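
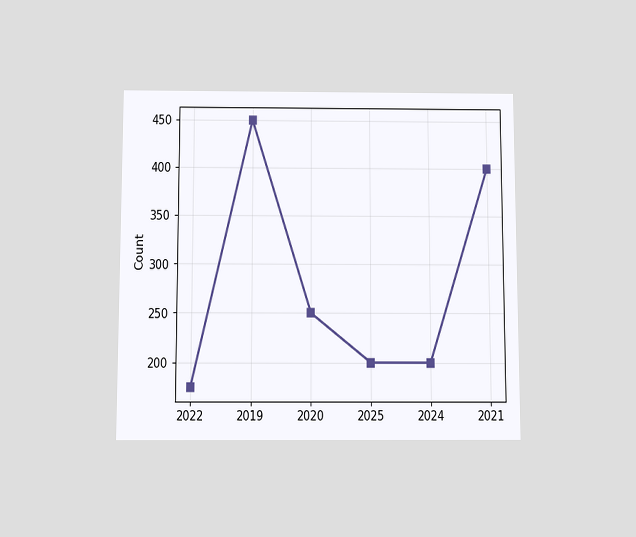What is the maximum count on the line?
The chart is viewed slightly from below. The highest point is at 2019, and reading across to the y-axis gives 450.

450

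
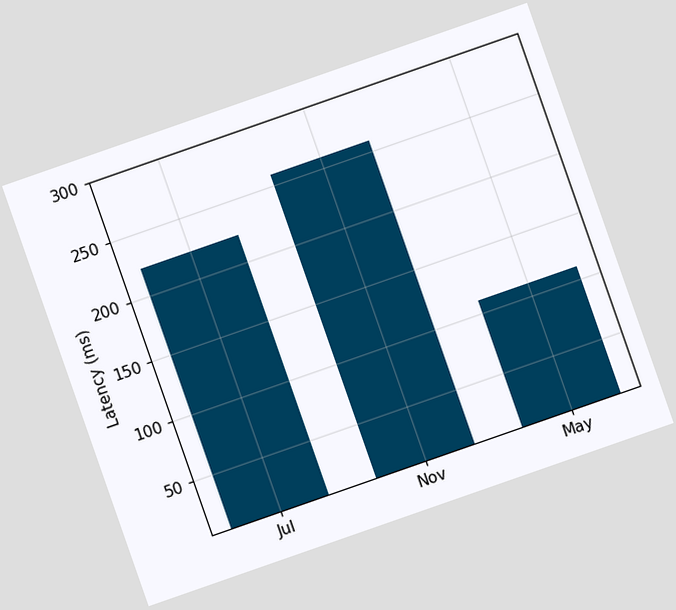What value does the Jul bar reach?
The chart is tilted about 19° counter-clockwise. Reading along the chart's y-axis, the Jul bar reaches 222ms.

222ms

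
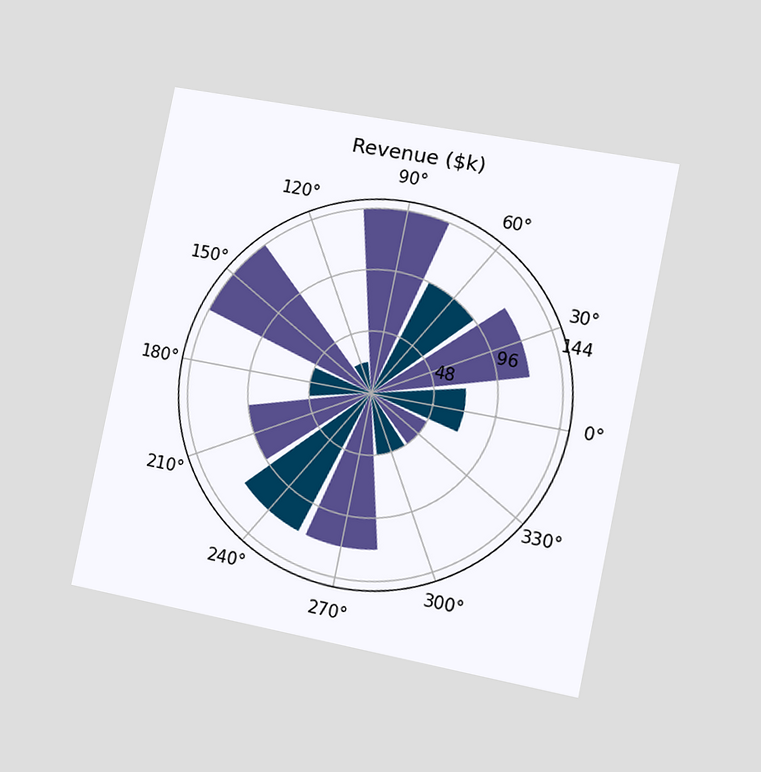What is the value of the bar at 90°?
$144k

The chart is tilted about 11° clockwise and viewed slightly from the right. The bar at 90° reaches $144k on the radial axis.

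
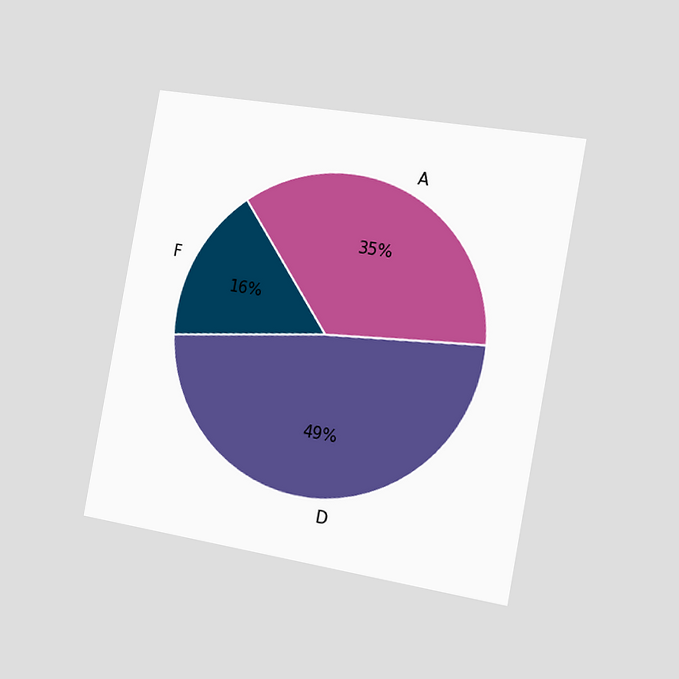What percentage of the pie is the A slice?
35%

The chart is tilted about 10° clockwise and viewed slightly from the right. The A slice takes up 35% of the pie.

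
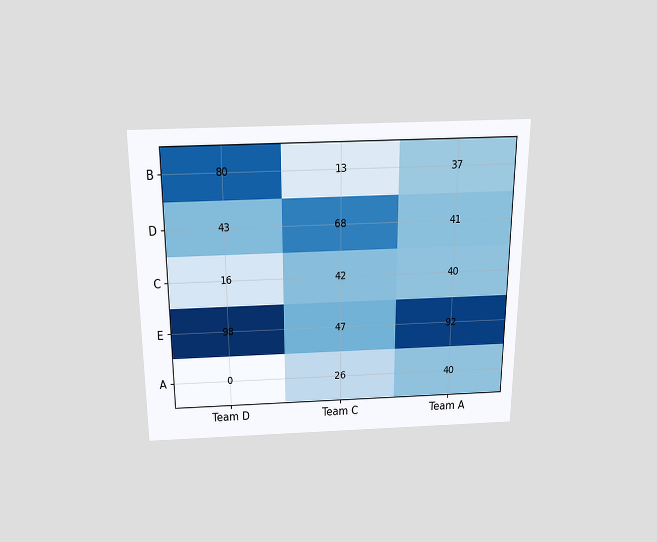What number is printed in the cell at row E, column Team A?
92

The chart is viewed slightly from above. The (E, Team A) cell reads 92.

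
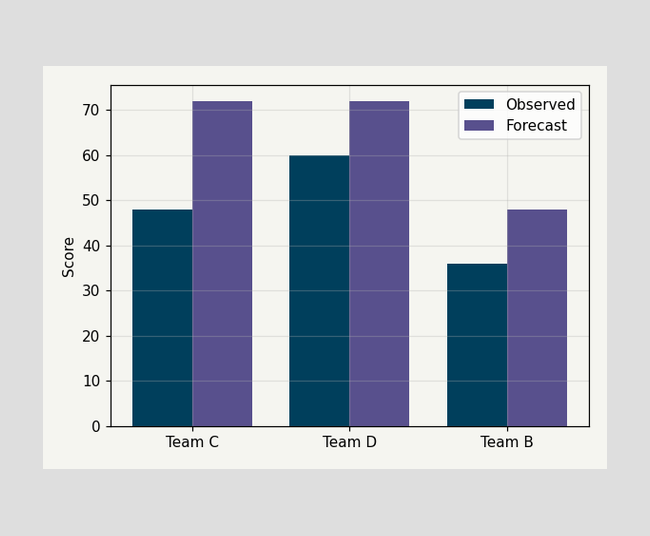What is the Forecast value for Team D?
The Forecast bar at Team D reaches 72 on the y-axis.

72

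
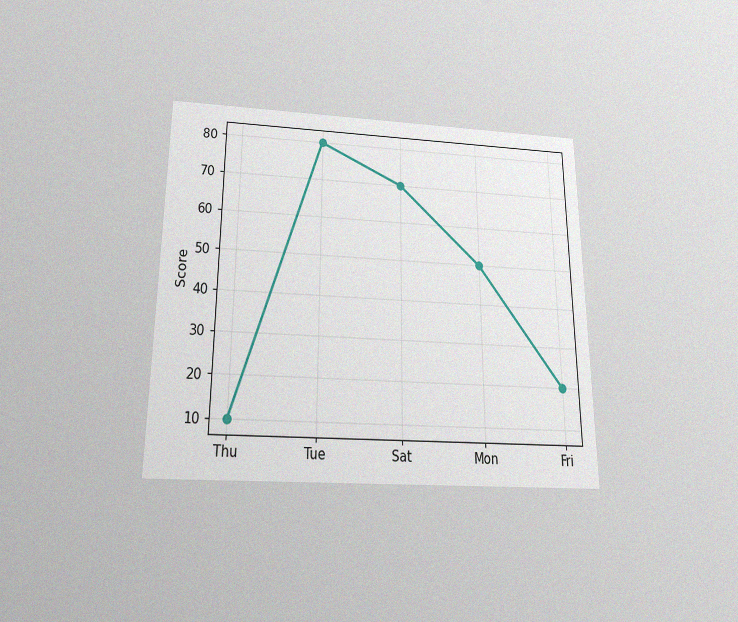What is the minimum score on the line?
The chart is viewed slightly from below, with some photo noise. The lowest point is at Thu, and reading across to the y-axis gives 10.

10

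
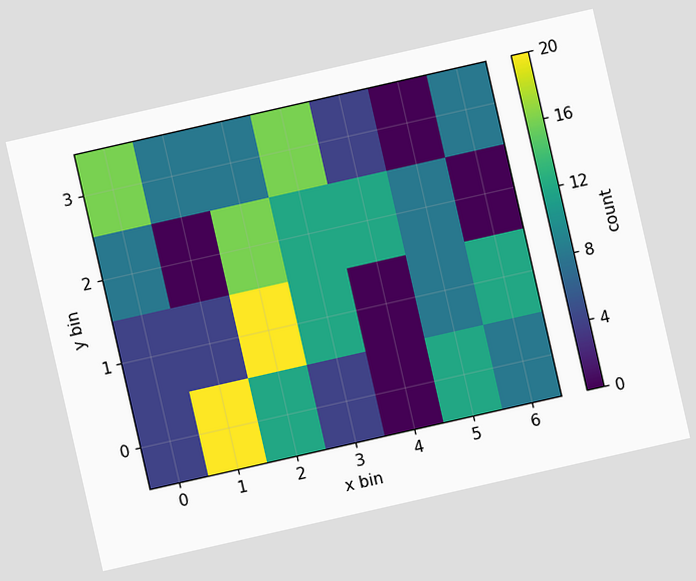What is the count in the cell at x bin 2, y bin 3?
8

The chart is tilted about 13° counter-clockwise. Matching the cell (2, 3) against the colorbar gives 8.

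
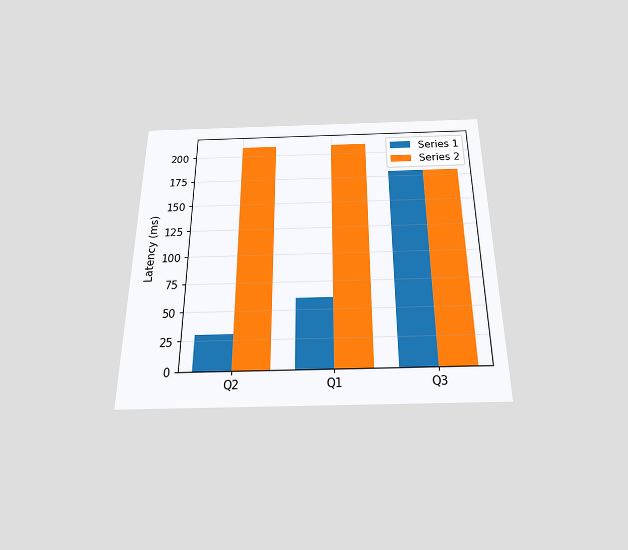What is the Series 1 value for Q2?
The chart is viewed slightly from below. The Series 1 bar at Q2 reaches 30ms on the y-axis.

30ms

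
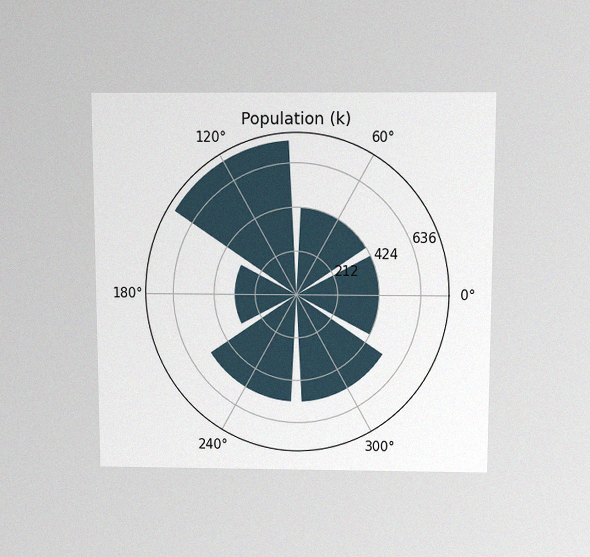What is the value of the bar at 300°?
530k

The chart is viewed slightly from above, with some photo noise. The bar at 300° reaches 530k on the radial axis.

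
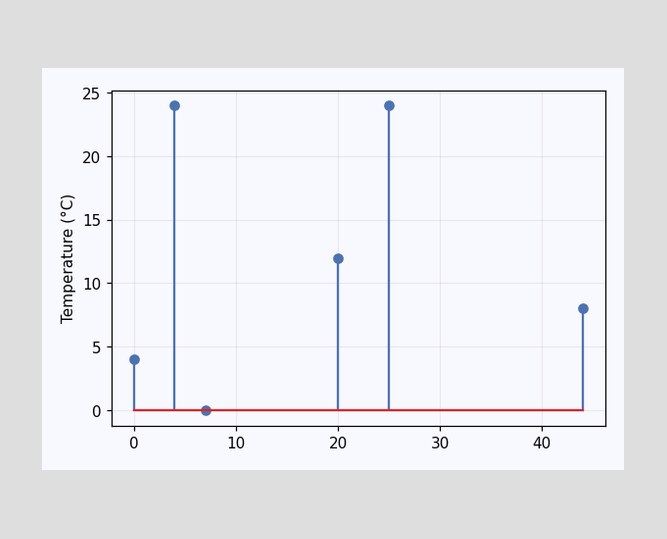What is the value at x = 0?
4°C

The stem at x=0 reaches 4°C.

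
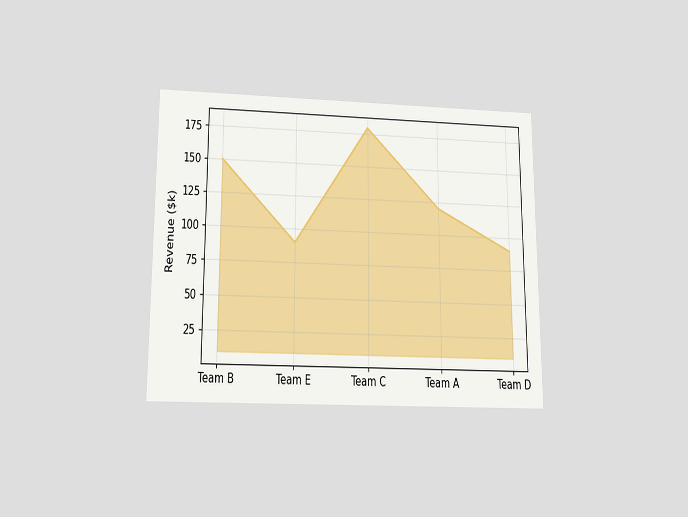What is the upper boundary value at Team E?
$90k

The chart is viewed slightly from below. At Team E the upper boundary is at $90k.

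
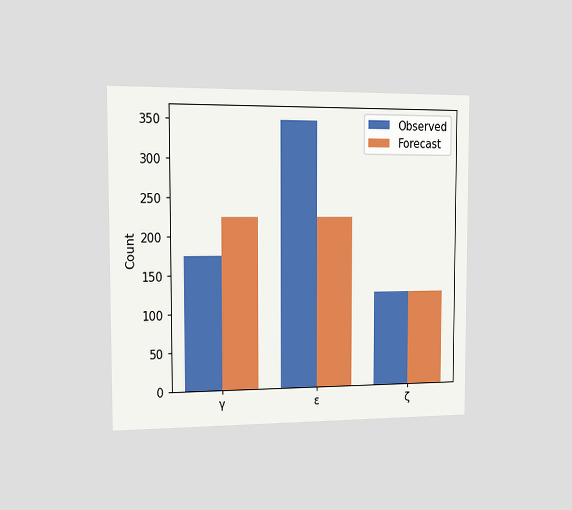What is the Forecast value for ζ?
The chart is viewed slightly from the left. The Forecast bar at ζ reaches 125 on the y-axis.

125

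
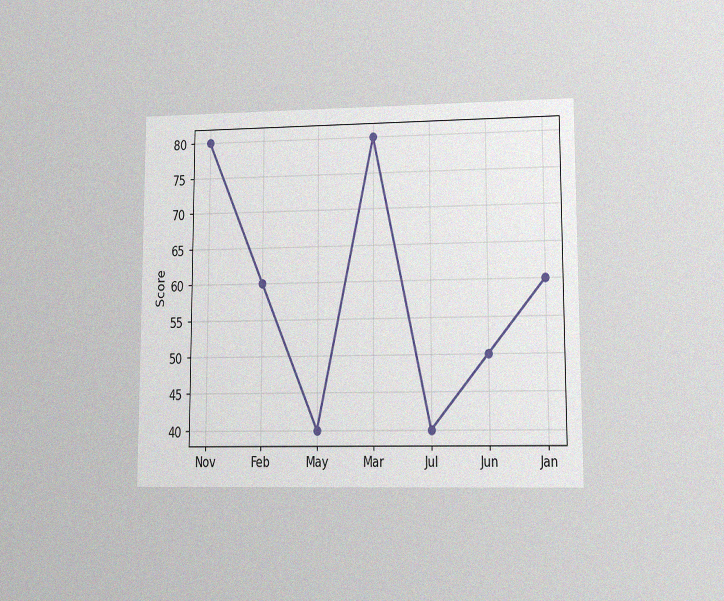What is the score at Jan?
The chart is viewed at a slight angle, with some photo noise. At Jan, the line is at 60.

60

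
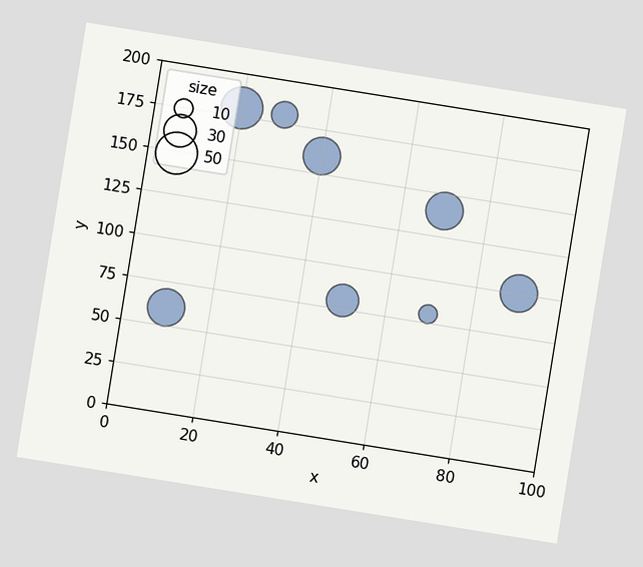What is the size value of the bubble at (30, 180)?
20

The chart is tilted about 9° clockwise. Matching the bubble at (30, 180) against the size legend gives 20.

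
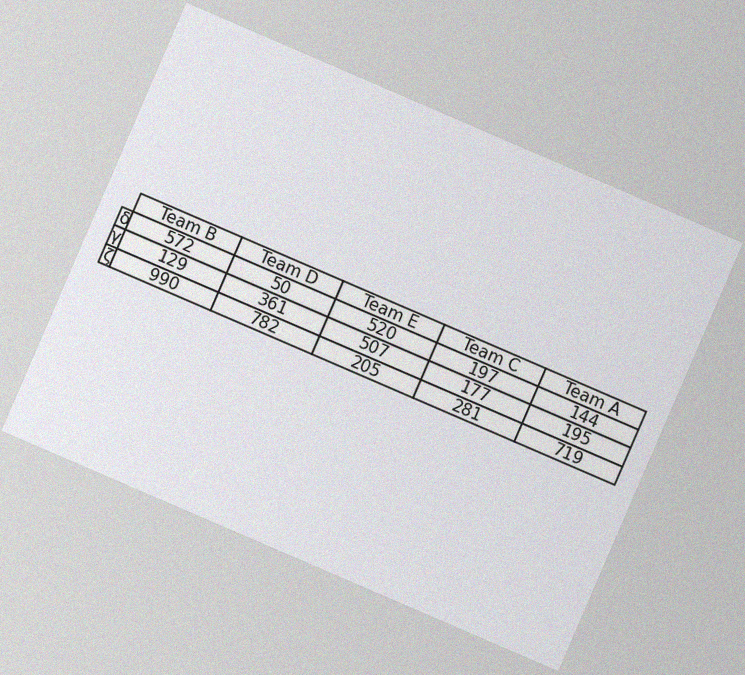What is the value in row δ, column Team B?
572

The chart is tilted about 23° clockwise, with some photo noise. The (δ, Team B) cell reads 572.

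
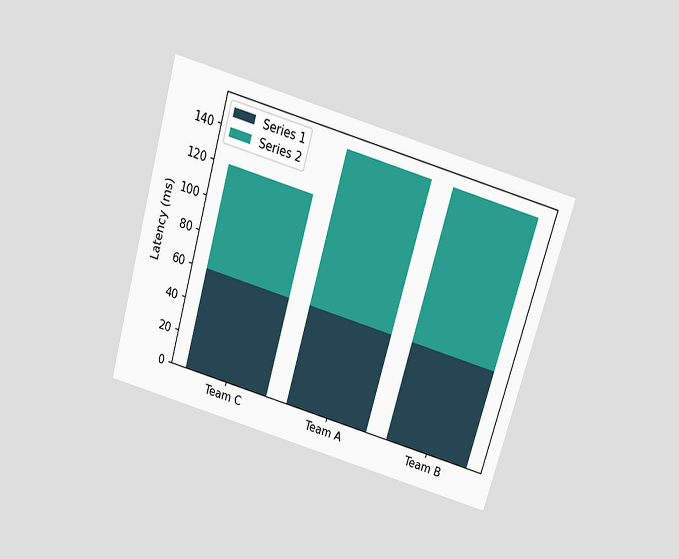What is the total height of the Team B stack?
The chart is tilted about 16° clockwise and viewed slightly from above. The Team B stack's top reaches 150ms on the y-axis.

150ms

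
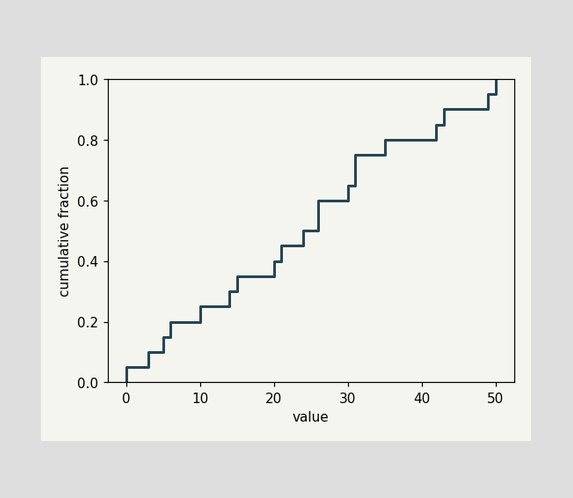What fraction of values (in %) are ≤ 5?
15%

At x=5 the ECDF step is at 15%.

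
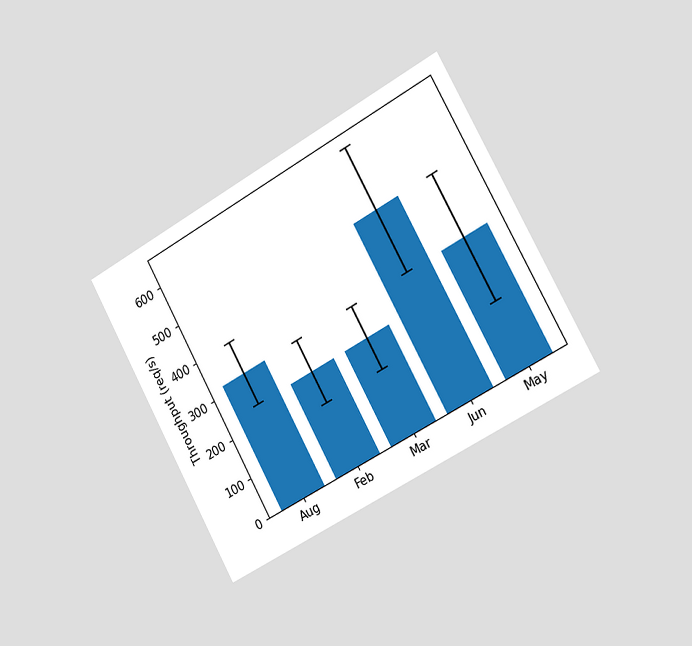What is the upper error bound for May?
480req/s

The chart is tilted about 29° counter-clockwise and viewed slightly from the right. The May bar's upper whisker reaches 480req/s.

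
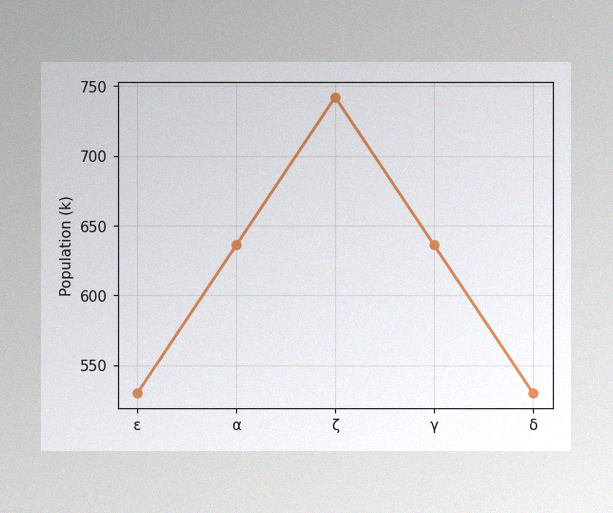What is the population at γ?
636k

The image has some photo noise and uneven lighting. At γ, the line is at 636k.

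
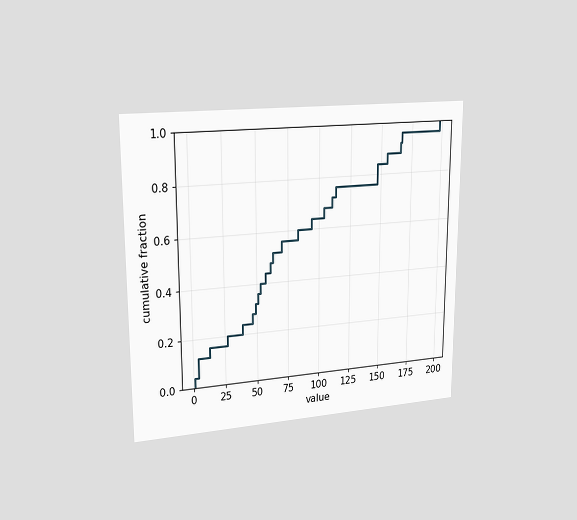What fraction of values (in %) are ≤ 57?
The chart is viewed slightly from the left. At x=57 the ECDF step is at 44%.

44%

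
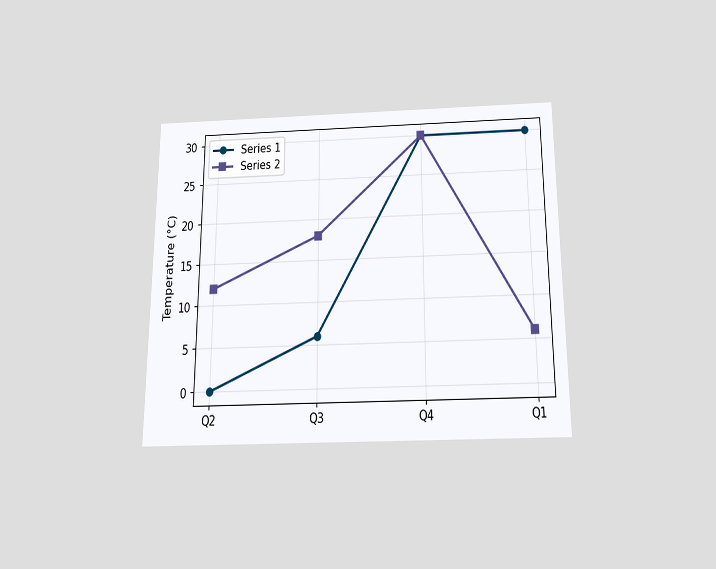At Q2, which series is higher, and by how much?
Series 2, by 12°C

The chart is viewed slightly from below. At Q2, Series 2 sits above the other line by 12°C.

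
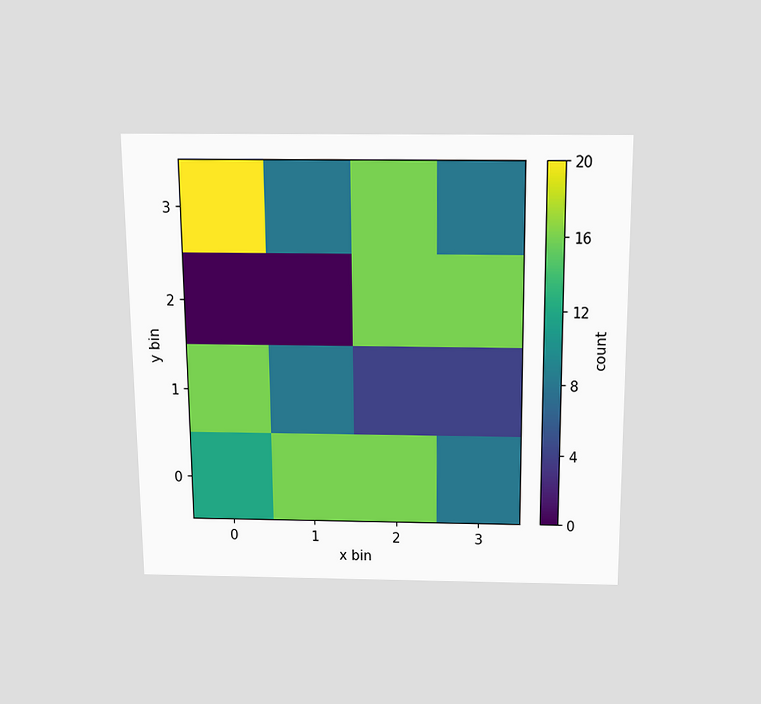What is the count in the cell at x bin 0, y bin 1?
16

The chart is viewed slightly from above. Matching the cell (0, 1) against the colorbar gives 16.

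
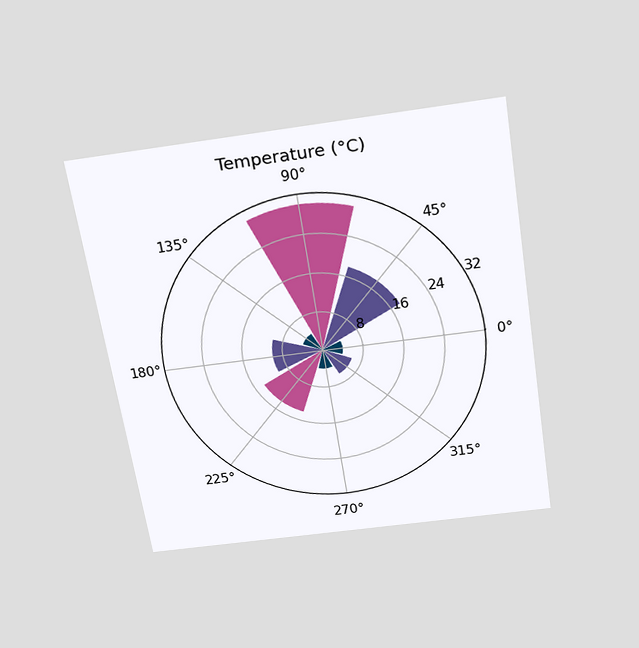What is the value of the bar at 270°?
The chart is tilted about 9° counter-clockwise and viewed slightly from above. The bar at 270° reaches 4°C on the radial axis.

4°C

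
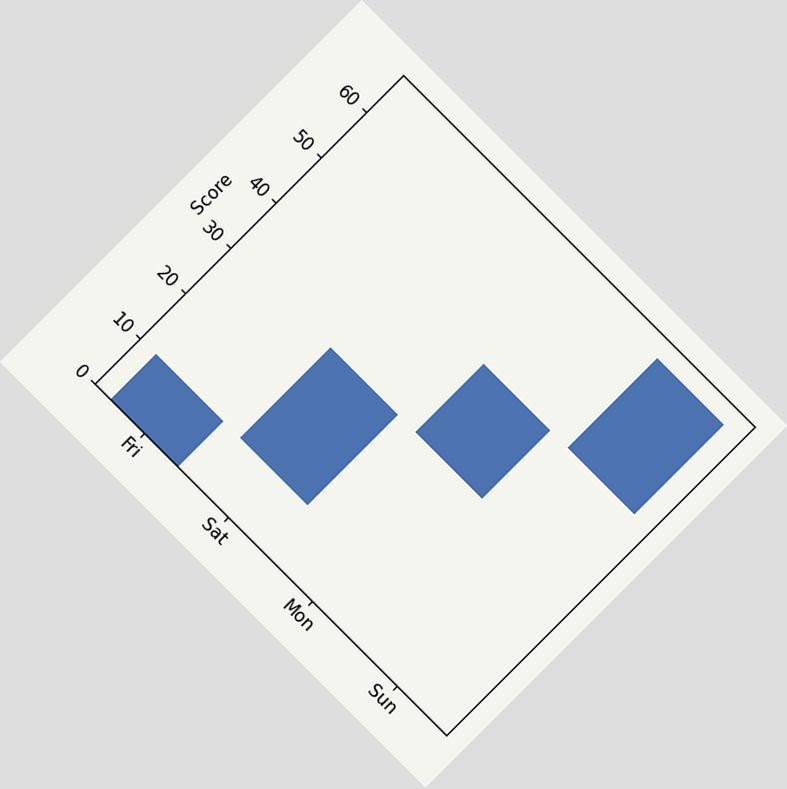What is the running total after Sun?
The chart is tilted about 45° clockwise. After Sun the running total reaches 65.

65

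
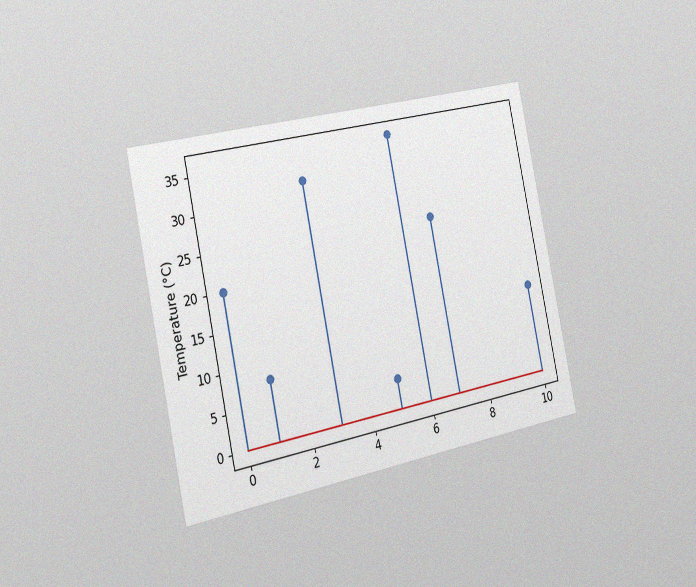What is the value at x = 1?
8°C

The chart is tilted about 12° counter-clockwise and viewed slightly from the left, with some photo noise. The stem at x=1 reaches 8°C.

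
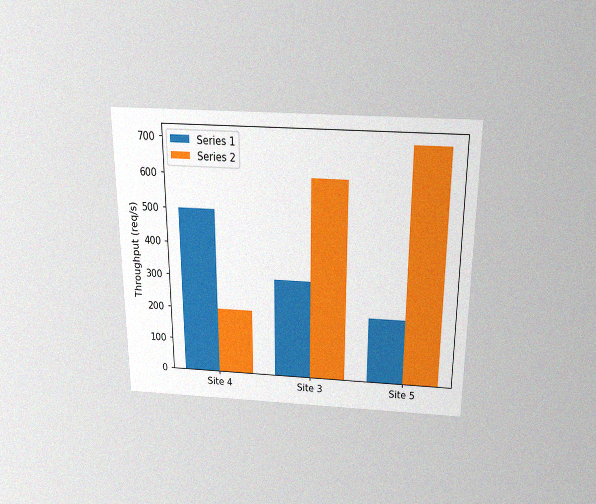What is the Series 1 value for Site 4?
500req/s

The chart is viewed slightly from above, with some photo noise. The Series 1 bar at Site 4 reaches 500req/s on the y-axis.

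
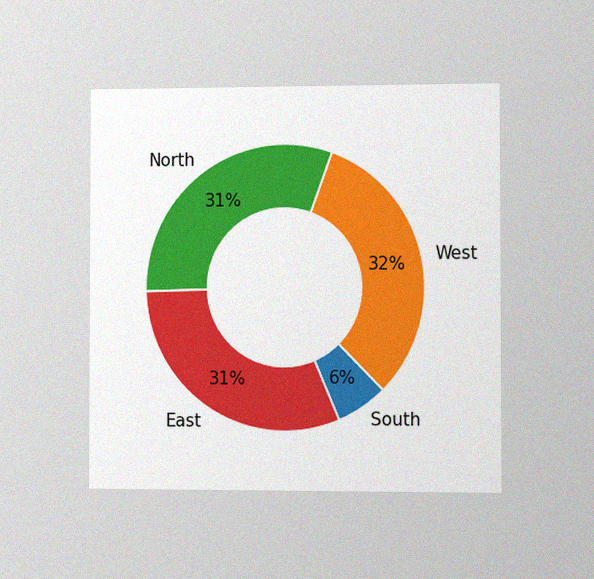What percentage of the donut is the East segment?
The chart is viewed slightly from the right, with some photo noise. The East segment takes up 31% of the ring.

31%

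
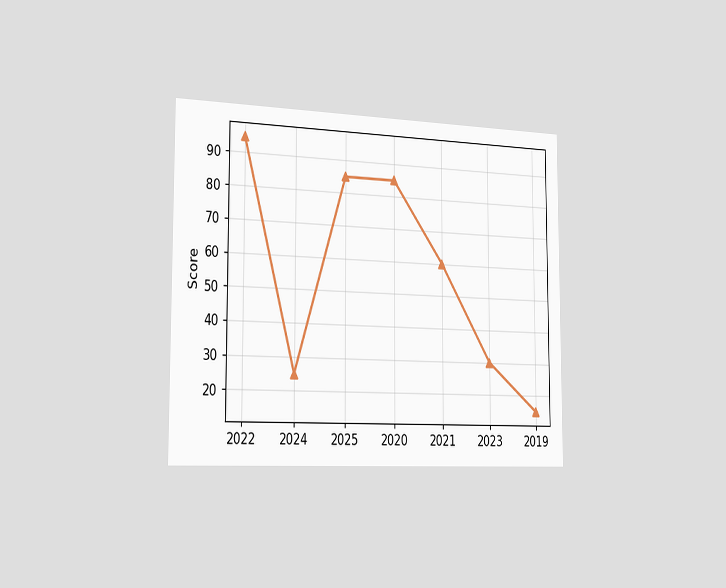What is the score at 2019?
The chart is viewed slightly from the left. At 2019, the line is at 15.

15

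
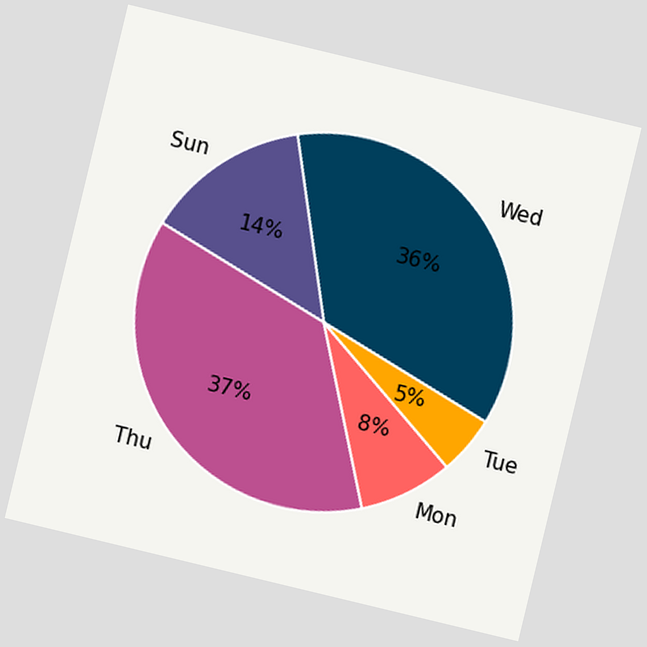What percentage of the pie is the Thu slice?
37%

The chart is tilted about 14° clockwise. The Thu slice takes up 37% of the pie.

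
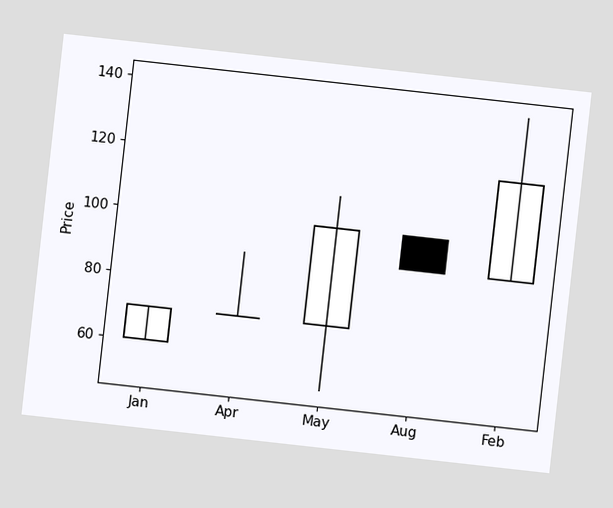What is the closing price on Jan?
70

The chart is tilted about 6° clockwise. The Jan candle closes at 70.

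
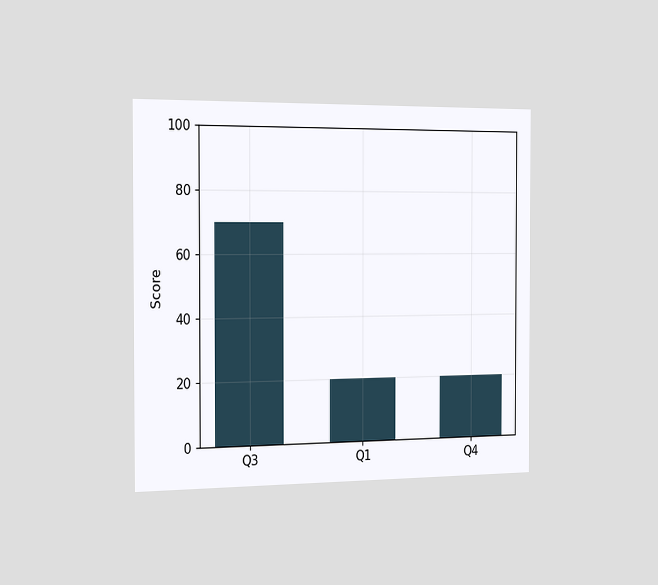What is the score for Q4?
20

The chart is viewed slightly from the left. Reading along the chart's y-axis, the Q4 bar reaches 20.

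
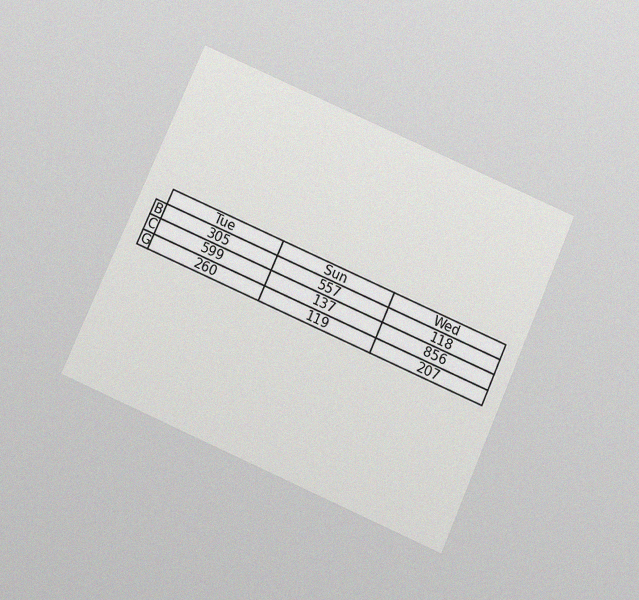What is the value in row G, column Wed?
The chart is tilted about 24° clockwise and viewed slightly from below, with some photo noise. The (G, Wed) cell reads 207.

207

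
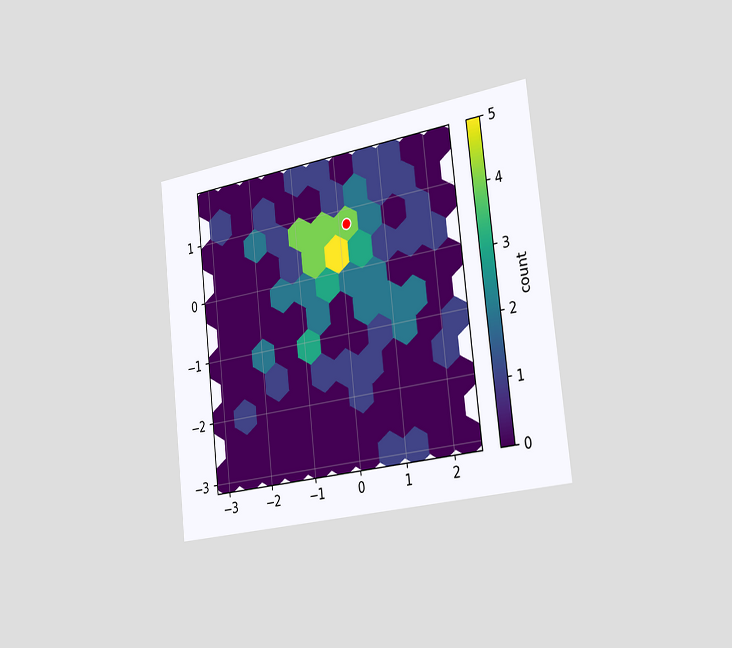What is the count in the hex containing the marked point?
The chart is tilted about 6° counter-clockwise and viewed slightly from the right. The marked hex reads 4 on the colorbar.

4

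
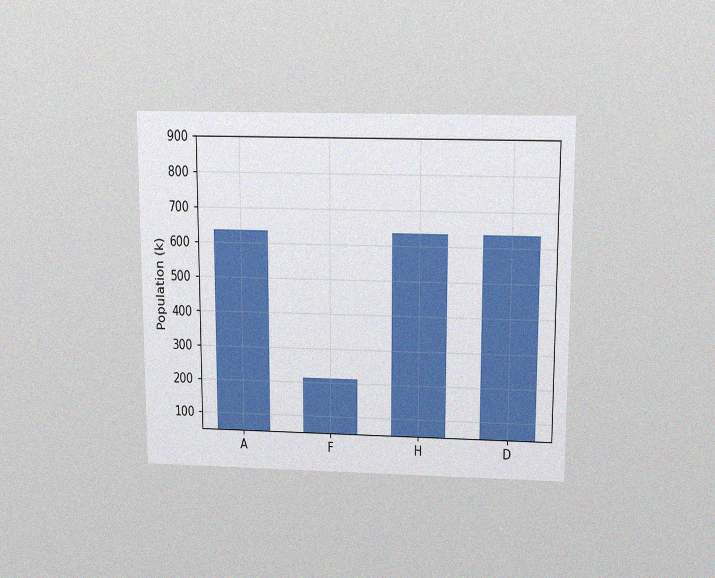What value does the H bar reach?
636k

The chart is viewed slightly from above, with some photo noise. Reading along the chart's y-axis, the H bar reaches 636k.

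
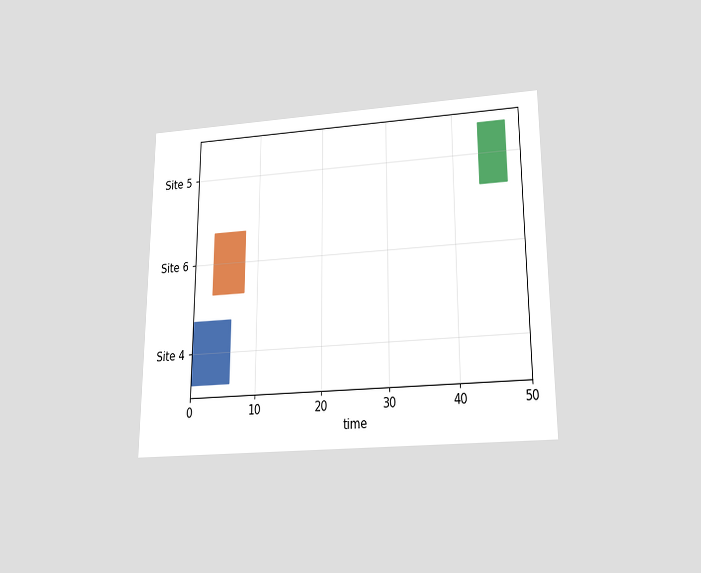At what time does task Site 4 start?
0

The chart is viewed slightly from below. The Site 4 bar begins at t=0.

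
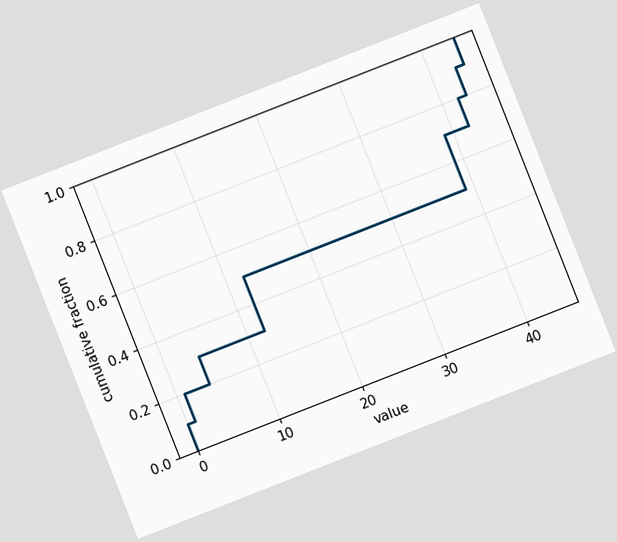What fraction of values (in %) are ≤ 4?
30%

The chart is tilted about 21° counter-clockwise. At x=4 the ECDF step is at 30%.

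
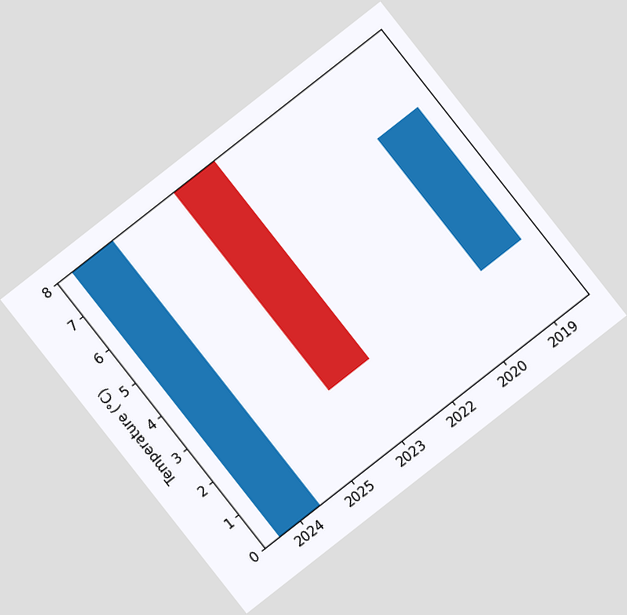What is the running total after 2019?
The chart is tilted about 38° counter-clockwise. After 2019 the running total reaches 6°C.

6°C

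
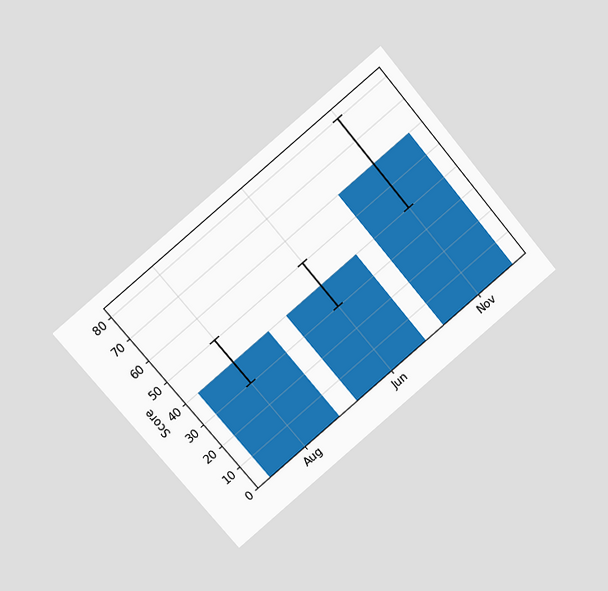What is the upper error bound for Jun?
The chart is tilted about 40° counter-clockwise and viewed at a slight angle. The Jun bar's upper whisker reaches 50.

50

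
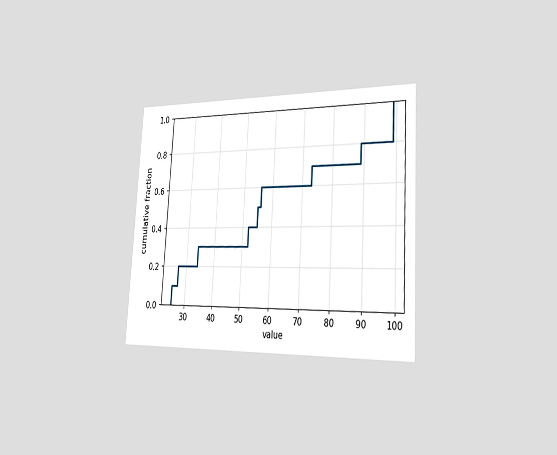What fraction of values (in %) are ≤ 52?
The chart is tilted about 3° clockwise and viewed slightly from the right. At x=52 the ECDF step is at 40%.

40%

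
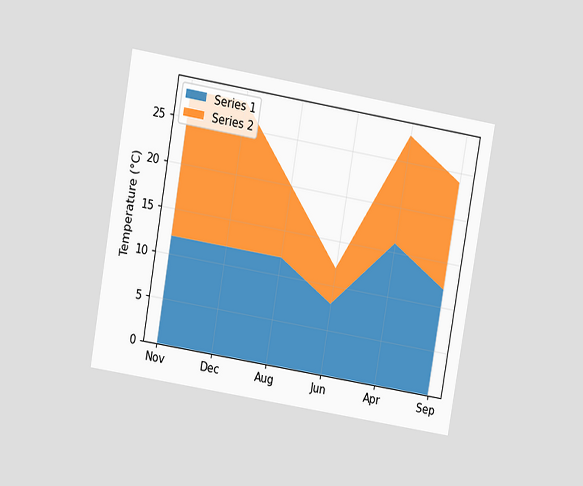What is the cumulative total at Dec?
The chart is tilted about 10° clockwise and viewed at a slight angle. The stacked total at Dec reaches 28°C.

28°C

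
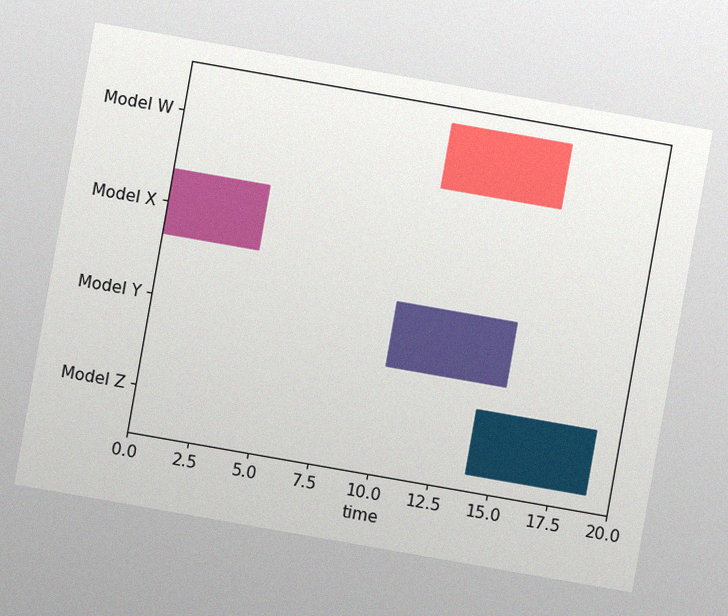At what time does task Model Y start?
The chart is tilted about 10° clockwise, with some photo noise. The Model Y bar begins at t=10.

10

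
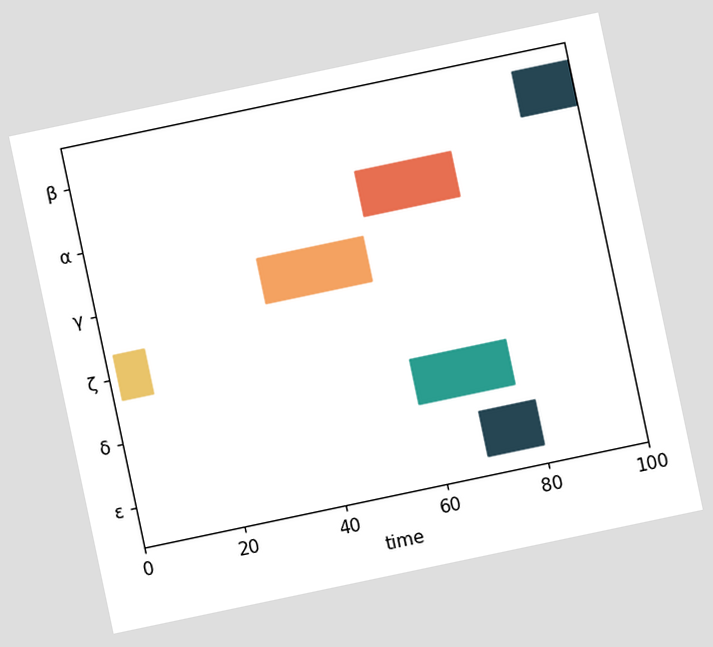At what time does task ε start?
The chart is tilted about 12° counter-clockwise. The ε bar begins at t=69.

69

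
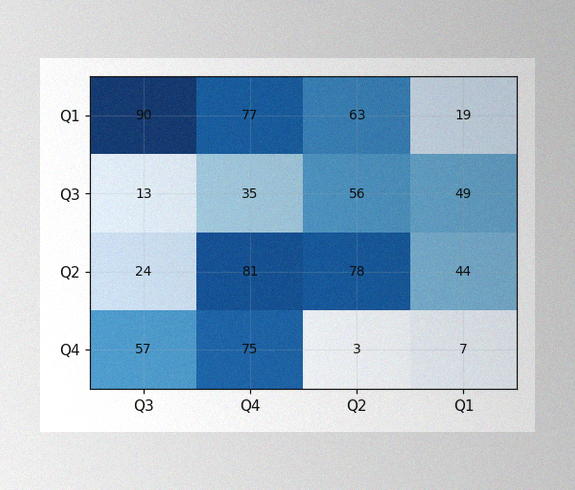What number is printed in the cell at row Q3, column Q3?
The image has some photo noise and uneven lighting. The (Q3, Q3) cell reads 13.

13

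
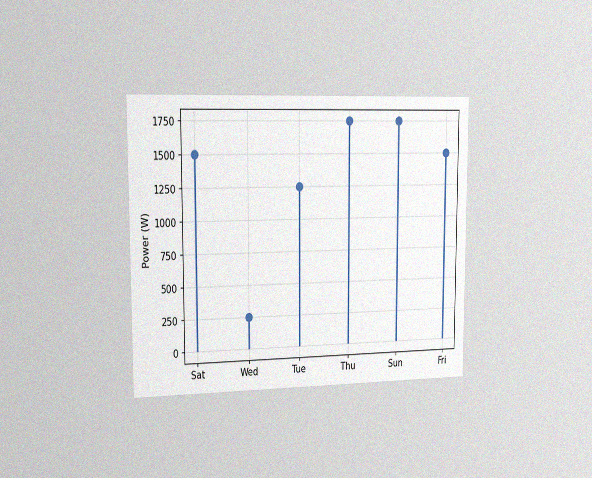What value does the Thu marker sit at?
The chart is viewed slightly from the left, with some photo noise. The Thu marker sits at 1750W.

1750W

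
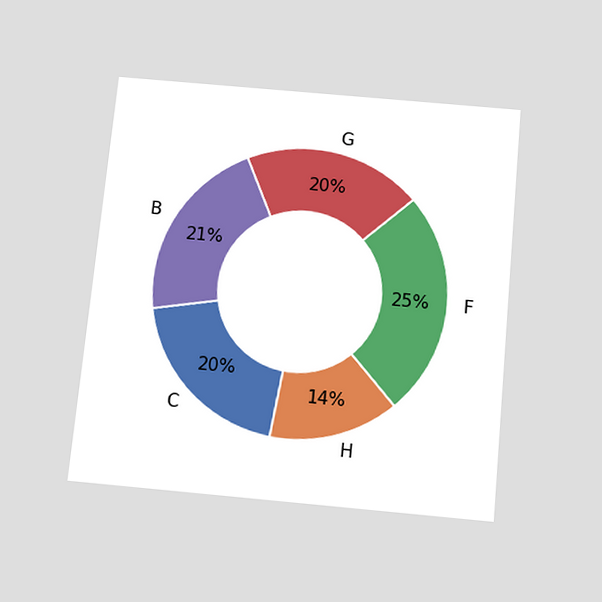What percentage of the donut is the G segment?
20%

The chart is tilted about 5° clockwise and viewed slightly from below. The G segment takes up 20% of the ring.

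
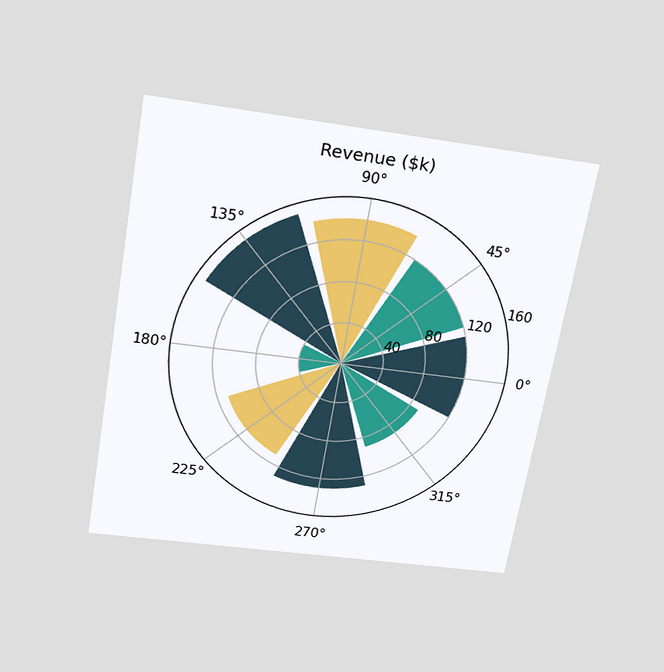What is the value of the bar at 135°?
The chart is tilted about 10° clockwise and viewed slightly from above. The bar at 135° reaches $150k on the radial axis.

$150k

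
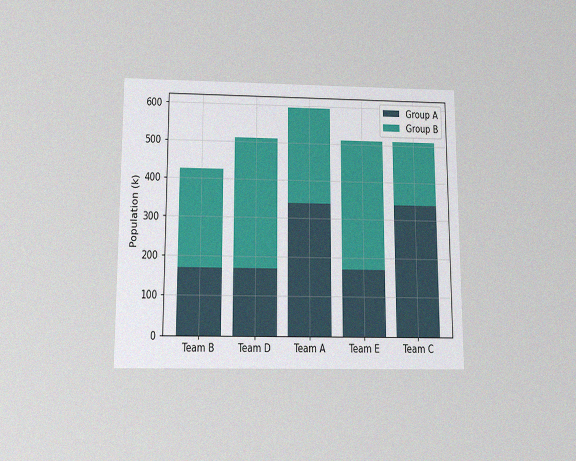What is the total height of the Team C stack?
510k

The chart is viewed slightly from below, with some photo noise. The Team C stack's top reaches 510k on the y-axis.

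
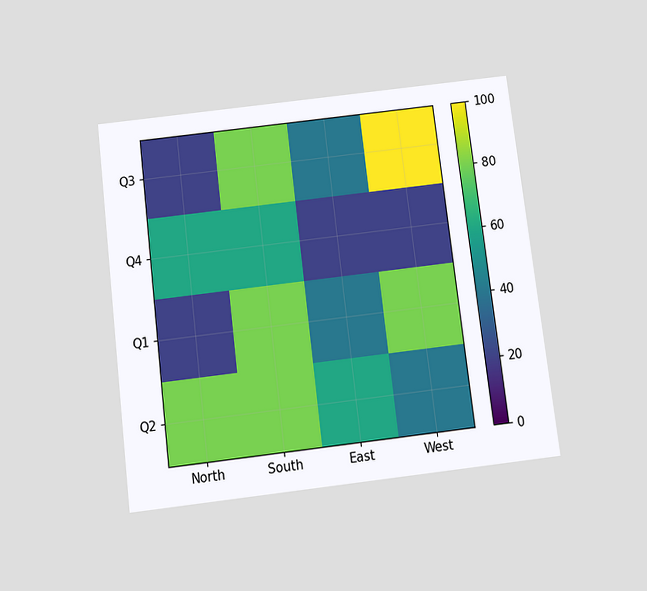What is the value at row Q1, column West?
The chart is tilted about 7° counter-clockwise and viewed slightly from below. Matching cell (Q1, West) against the colorbar gives 80.

80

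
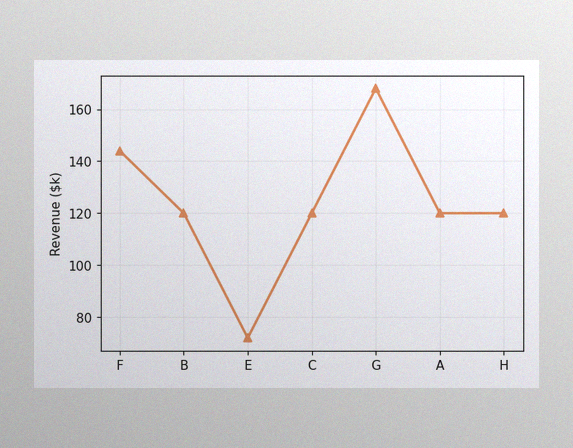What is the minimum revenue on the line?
$72k

The image has some photo noise and uneven lighting. The lowest point is at E, and reading across to the y-axis gives $72k.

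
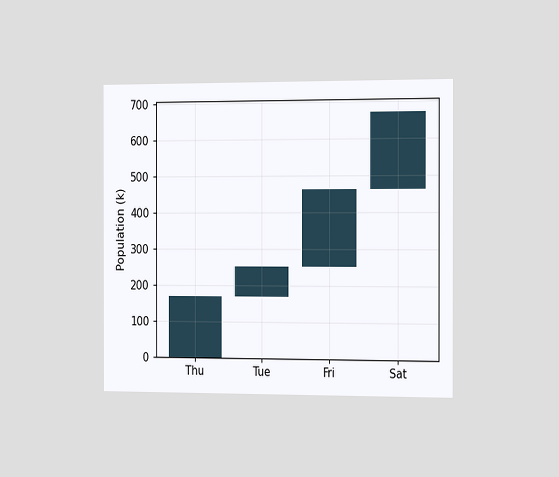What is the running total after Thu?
The chart is viewed slightly from the right. After Thu the running total reaches 168k.

168k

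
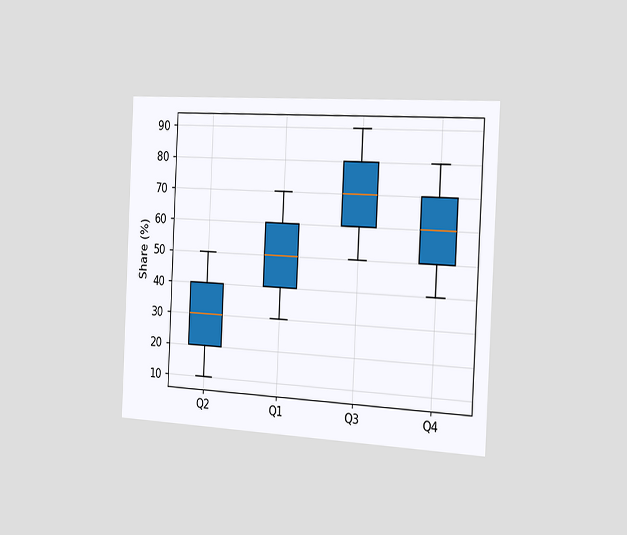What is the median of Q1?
50%

The chart is tilted about 3° clockwise and viewed slightly from the right. The median line in the Q1 box sits at 50%.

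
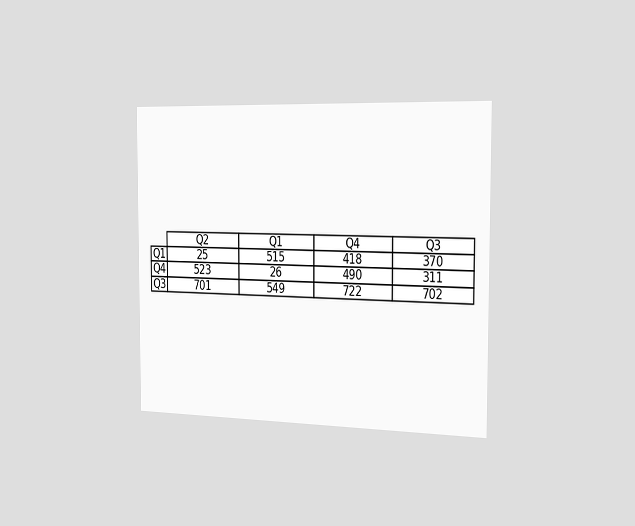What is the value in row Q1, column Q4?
418

The chart is viewed slightly from the right. The (Q1, Q4) cell reads 418.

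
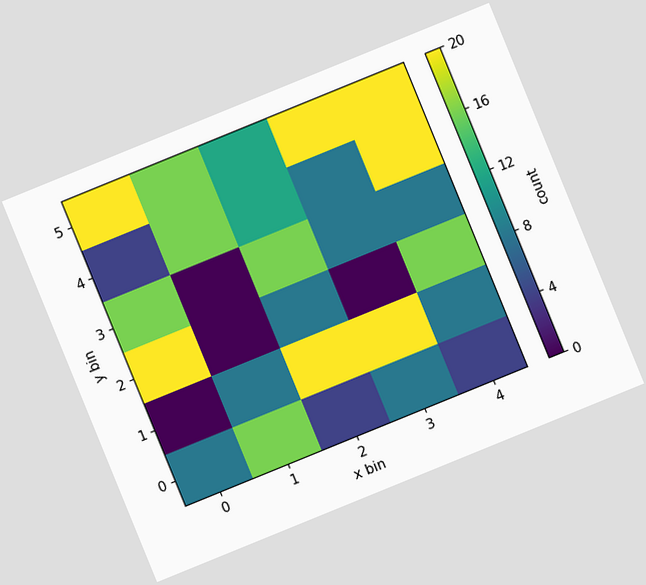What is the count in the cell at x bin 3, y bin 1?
20

The chart is tilted about 22° counter-clockwise. Matching the cell (3, 1) against the colorbar gives 20.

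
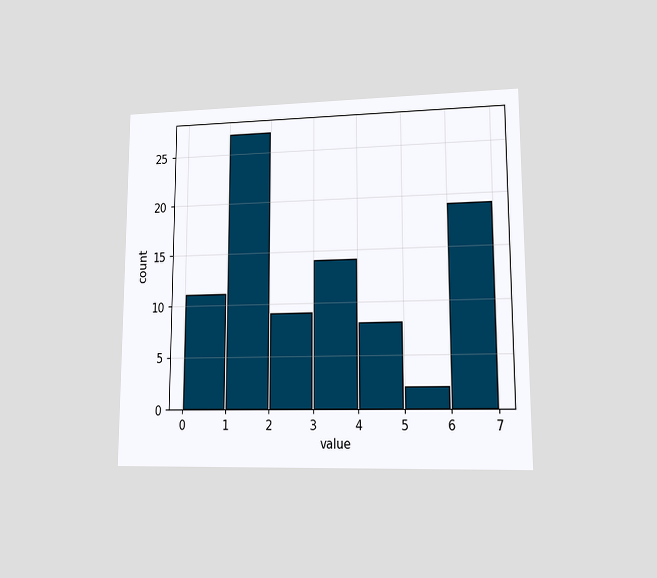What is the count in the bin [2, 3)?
9

The chart is viewed at a slight angle. The [2, 3) bin has height 9.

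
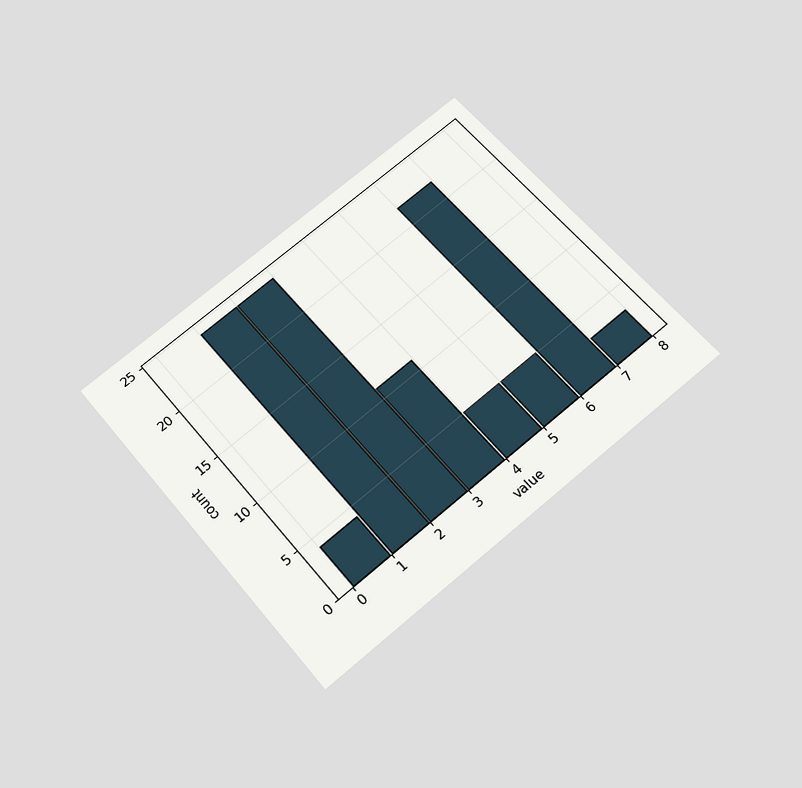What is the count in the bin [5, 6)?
5

The chart is tilted about 39° counter-clockwise and viewed slightly from below. The [5, 6) bin has height 5.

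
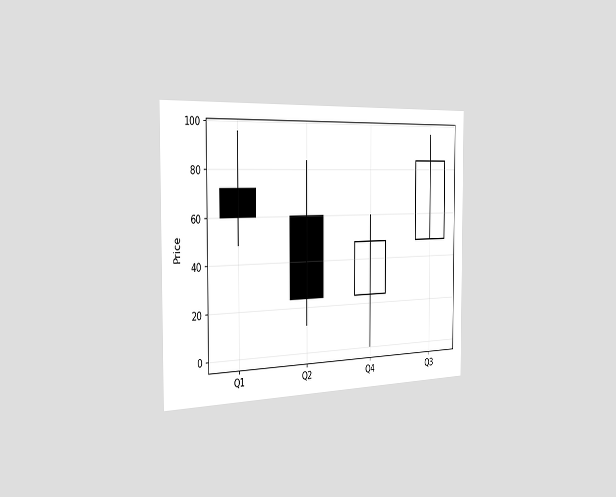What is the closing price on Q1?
The chart is viewed slightly from the left. The Q1 candle closes at 60.

60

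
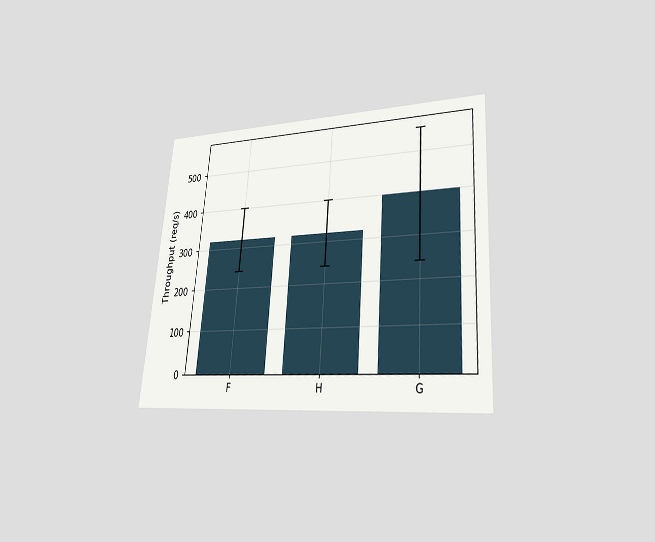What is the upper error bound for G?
560req/s

The chart is tilted about 4° clockwise and viewed at a slight angle. The G bar's upper whisker reaches 560req/s.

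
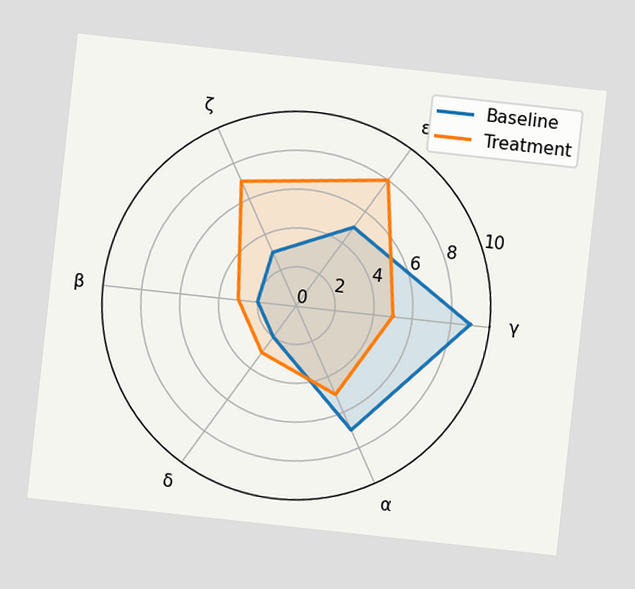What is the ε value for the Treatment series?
8

The chart is tilted about 6° clockwise. On the ε axis, Treatment reaches 8.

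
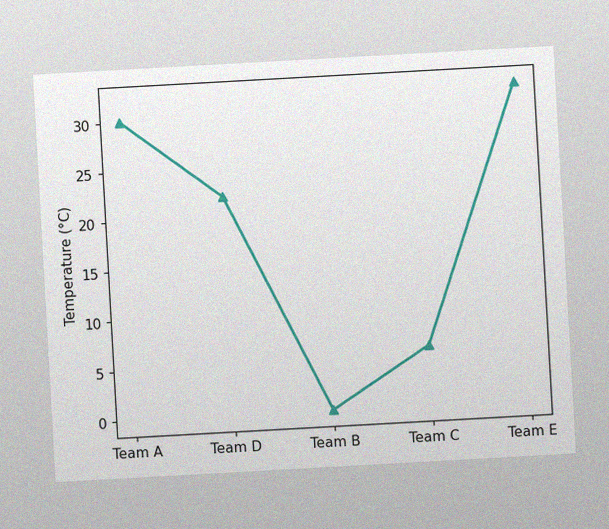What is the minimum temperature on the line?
0°C

The chart is tilted about 3° counter-clockwise, with some photo noise. The lowest point is at Team B, and reading across to the y-axis gives 0°C.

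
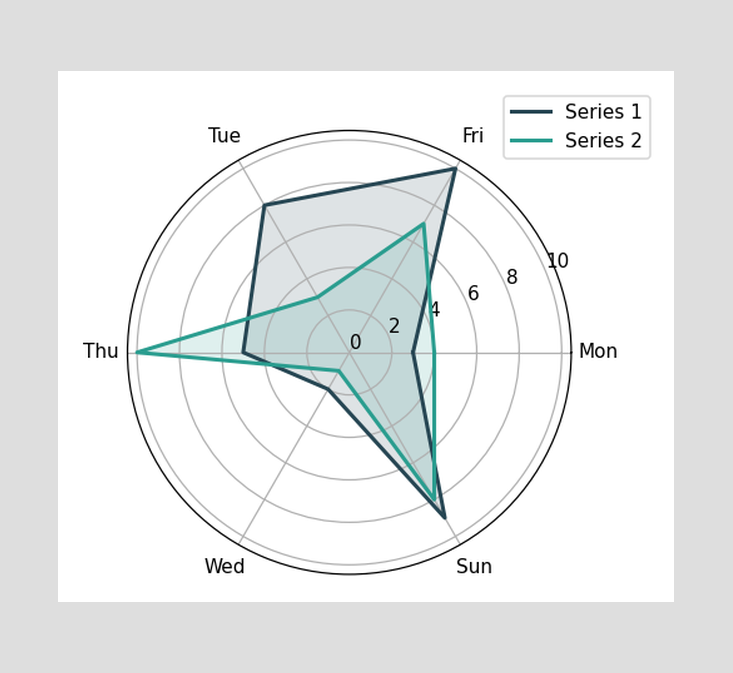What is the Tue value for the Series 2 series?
3

On the Tue axis, Series 2 reaches 3.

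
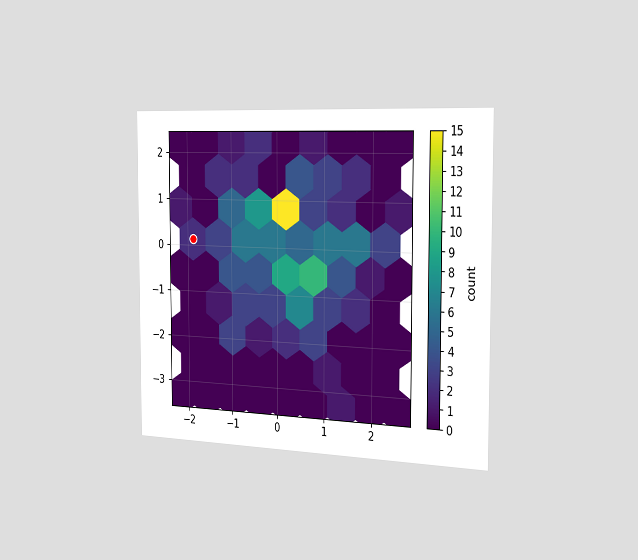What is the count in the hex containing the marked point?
The chart is viewed slightly from the right. The marked hex reads 2 on the colorbar.

2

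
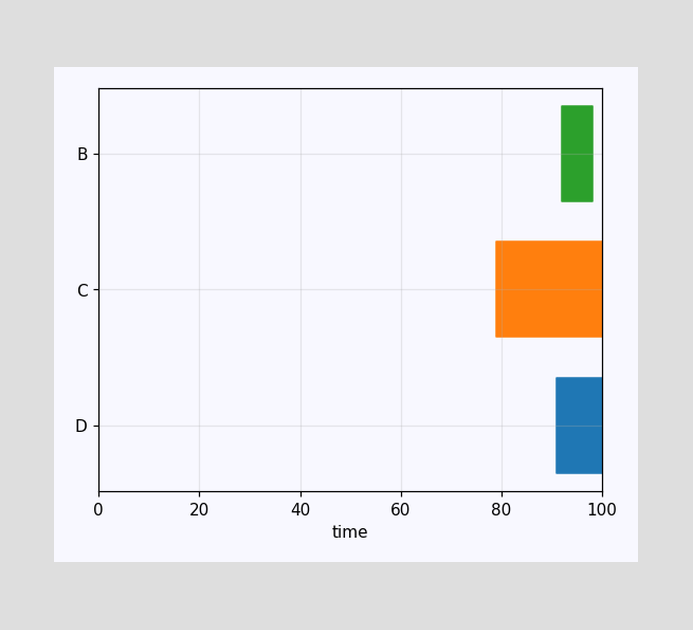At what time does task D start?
The D bar begins at t=91.

91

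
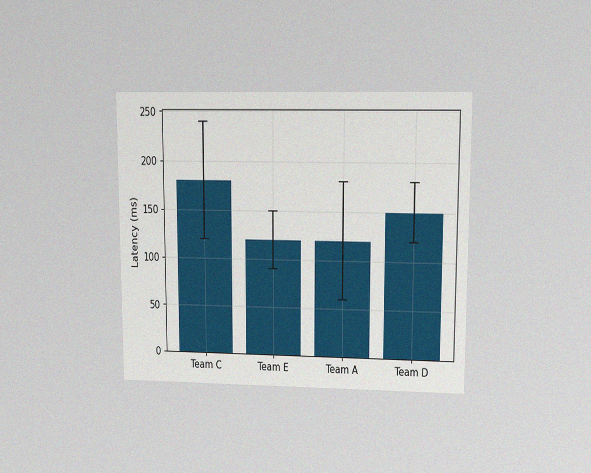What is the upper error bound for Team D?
The chart is viewed at a slight angle, with some photo noise. The Team D bar's upper whisker reaches 180ms.

180ms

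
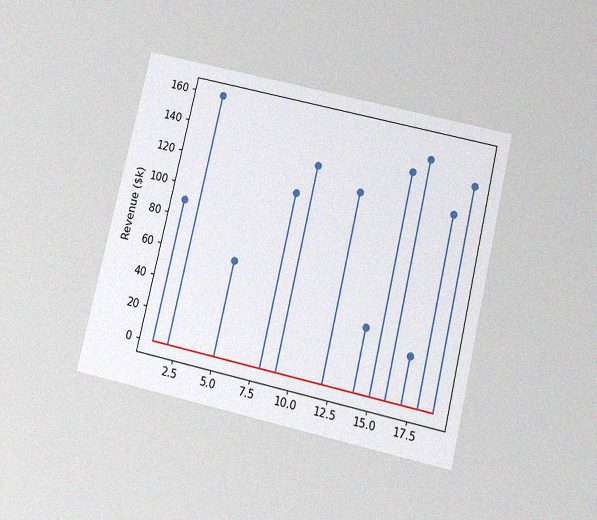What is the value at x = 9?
$130k

The chart is tilted about 13° clockwise and viewed slightly from below, with some photo noise. The stem at x=9 reaches $130k.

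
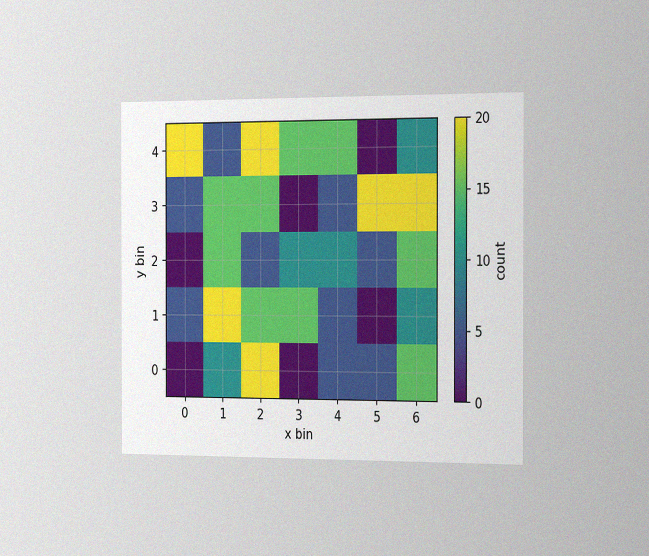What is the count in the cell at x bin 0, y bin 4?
20

The chart is viewed slightly from the right, with some photo noise. Matching the cell (0, 4) against the colorbar gives 20.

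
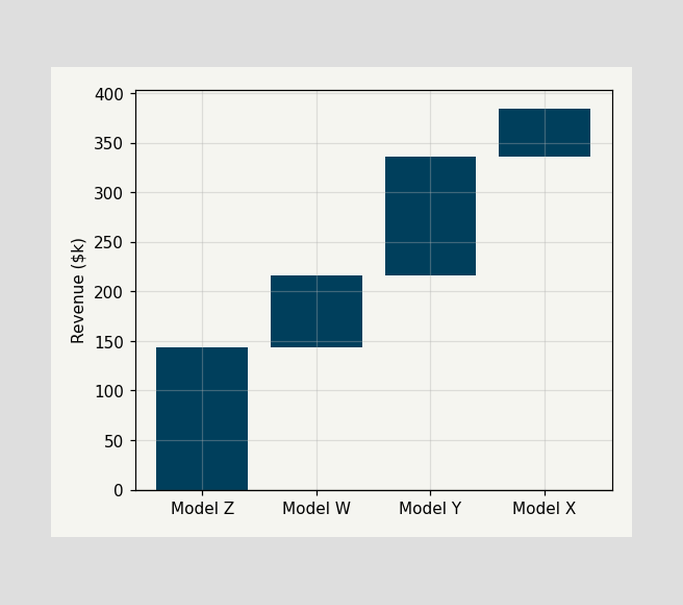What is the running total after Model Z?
After Model Z the running total reaches $144k.

$144k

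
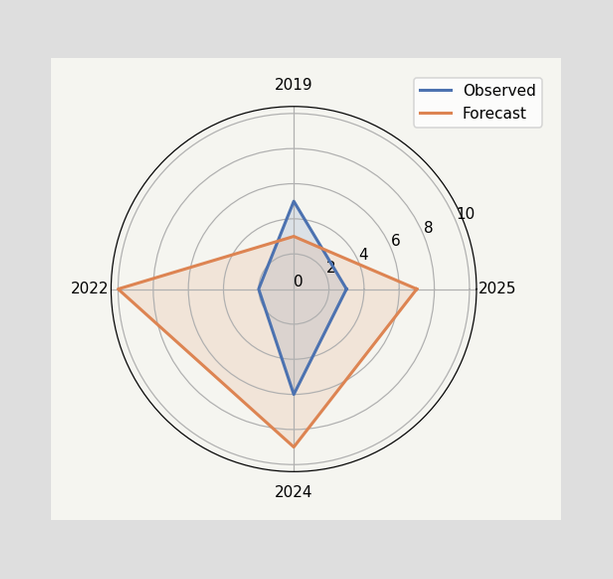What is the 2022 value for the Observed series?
2

On the 2022 axis, Observed reaches 2.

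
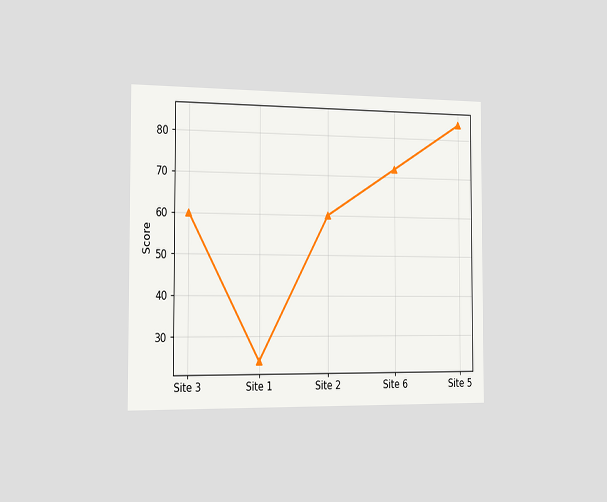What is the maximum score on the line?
84

The chart is viewed slightly from the left. The highest point is at Site 5, and reading across to the y-axis gives 84.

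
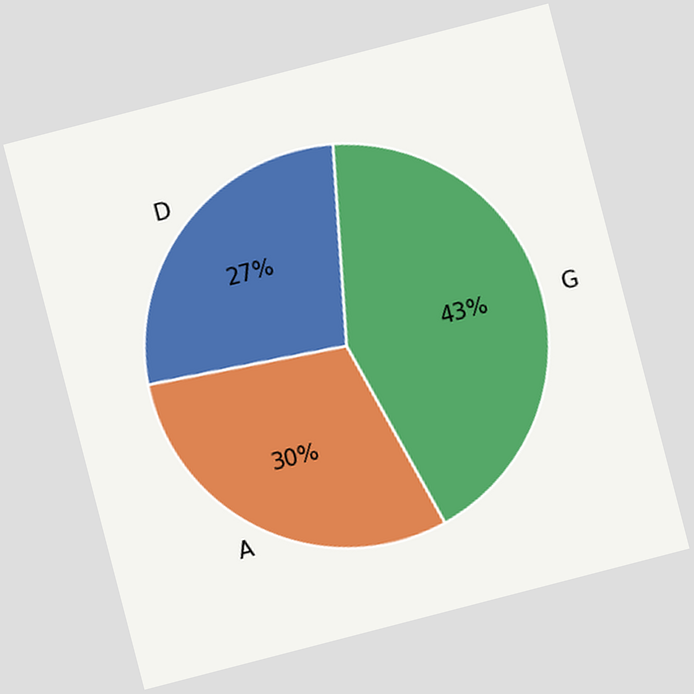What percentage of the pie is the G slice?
43%

The chart is tilted about 15° counter-clockwise. The G slice takes up 43% of the pie.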